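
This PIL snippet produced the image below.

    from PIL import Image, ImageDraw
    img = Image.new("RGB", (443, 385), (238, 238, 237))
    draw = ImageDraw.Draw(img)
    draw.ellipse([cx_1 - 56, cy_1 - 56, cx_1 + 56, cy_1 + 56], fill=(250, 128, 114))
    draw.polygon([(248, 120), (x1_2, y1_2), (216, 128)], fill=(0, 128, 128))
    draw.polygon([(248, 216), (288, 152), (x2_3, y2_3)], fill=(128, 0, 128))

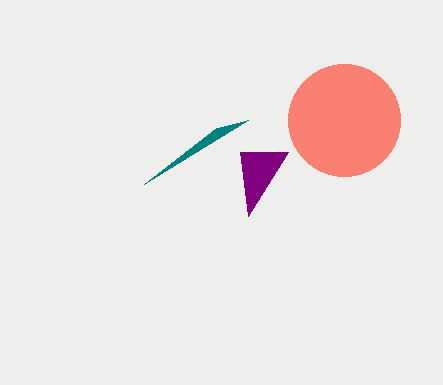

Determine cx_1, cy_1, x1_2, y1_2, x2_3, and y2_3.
cx_1 = 344, cy_1 = 120, x1_2 = 144, y1_2 = 184, x2_3 = 240, y2_3 = 152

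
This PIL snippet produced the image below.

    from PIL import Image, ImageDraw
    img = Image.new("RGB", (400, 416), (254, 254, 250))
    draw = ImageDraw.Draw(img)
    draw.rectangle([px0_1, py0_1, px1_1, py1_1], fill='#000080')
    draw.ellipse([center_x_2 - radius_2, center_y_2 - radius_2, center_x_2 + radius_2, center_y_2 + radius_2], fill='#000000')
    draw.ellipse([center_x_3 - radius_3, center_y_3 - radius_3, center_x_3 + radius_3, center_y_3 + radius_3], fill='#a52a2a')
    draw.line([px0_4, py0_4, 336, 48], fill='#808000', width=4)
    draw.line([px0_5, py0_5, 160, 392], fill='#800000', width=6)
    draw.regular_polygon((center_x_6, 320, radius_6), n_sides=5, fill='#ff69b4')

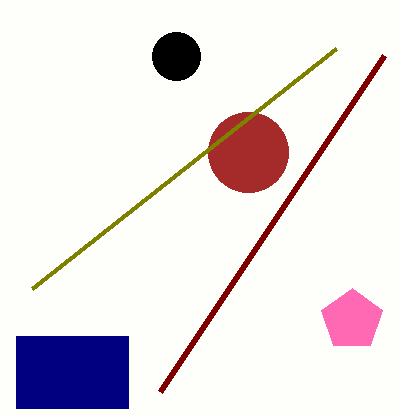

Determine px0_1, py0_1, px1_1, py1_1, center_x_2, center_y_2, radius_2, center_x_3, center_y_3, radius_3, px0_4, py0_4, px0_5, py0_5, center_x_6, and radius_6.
px0_1 = 16
py0_1 = 336
px1_1 = 128
py1_1 = 408
center_x_2 = 176
center_y_2 = 56
radius_2 = 24
center_x_3 = 248
center_y_3 = 152
radius_3 = 40
px0_4 = 32
py0_4 = 288
px0_5 = 384
py0_5 = 56
center_x_6 = 352
radius_6 = 32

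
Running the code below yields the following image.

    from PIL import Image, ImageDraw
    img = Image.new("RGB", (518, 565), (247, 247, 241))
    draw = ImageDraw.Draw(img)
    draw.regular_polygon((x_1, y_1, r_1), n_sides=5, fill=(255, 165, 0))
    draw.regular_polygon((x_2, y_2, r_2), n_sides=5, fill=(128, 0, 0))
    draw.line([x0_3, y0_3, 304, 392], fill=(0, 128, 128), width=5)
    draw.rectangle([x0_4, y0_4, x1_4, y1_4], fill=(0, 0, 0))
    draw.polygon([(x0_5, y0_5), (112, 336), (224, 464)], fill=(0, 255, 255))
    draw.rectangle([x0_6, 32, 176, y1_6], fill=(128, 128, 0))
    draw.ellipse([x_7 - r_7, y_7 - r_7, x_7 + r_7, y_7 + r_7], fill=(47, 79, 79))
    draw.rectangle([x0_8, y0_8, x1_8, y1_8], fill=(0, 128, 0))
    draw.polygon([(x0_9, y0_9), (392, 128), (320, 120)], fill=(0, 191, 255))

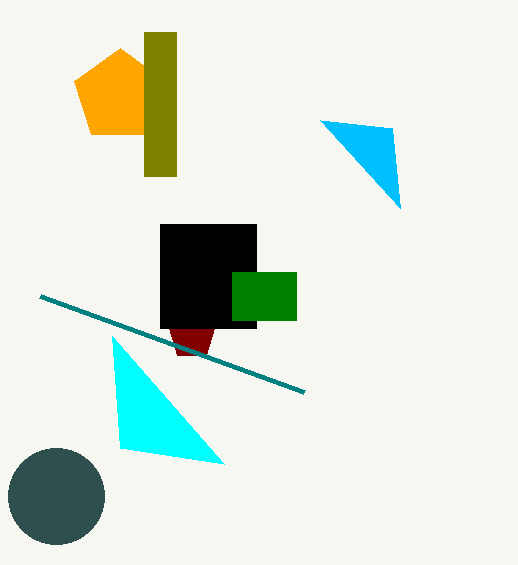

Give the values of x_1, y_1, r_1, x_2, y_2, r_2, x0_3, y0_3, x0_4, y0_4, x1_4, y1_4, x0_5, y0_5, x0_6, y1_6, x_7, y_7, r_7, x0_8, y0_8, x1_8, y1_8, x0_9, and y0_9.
x_1 = 120
y_1 = 96
r_1 = 48
x_2 = 192
y_2 = 336
r_2 = 24
x0_3 = 40
y0_3 = 296
x0_4 = 160
y0_4 = 224
x1_4 = 256
y1_4 = 328
x0_5 = 120
y0_5 = 448
x0_6 = 144
y1_6 = 176
x_7 = 56
y_7 = 496
r_7 = 48
x0_8 = 232
y0_8 = 272
x1_8 = 296
y1_8 = 320
x0_9 = 400
y0_9 = 208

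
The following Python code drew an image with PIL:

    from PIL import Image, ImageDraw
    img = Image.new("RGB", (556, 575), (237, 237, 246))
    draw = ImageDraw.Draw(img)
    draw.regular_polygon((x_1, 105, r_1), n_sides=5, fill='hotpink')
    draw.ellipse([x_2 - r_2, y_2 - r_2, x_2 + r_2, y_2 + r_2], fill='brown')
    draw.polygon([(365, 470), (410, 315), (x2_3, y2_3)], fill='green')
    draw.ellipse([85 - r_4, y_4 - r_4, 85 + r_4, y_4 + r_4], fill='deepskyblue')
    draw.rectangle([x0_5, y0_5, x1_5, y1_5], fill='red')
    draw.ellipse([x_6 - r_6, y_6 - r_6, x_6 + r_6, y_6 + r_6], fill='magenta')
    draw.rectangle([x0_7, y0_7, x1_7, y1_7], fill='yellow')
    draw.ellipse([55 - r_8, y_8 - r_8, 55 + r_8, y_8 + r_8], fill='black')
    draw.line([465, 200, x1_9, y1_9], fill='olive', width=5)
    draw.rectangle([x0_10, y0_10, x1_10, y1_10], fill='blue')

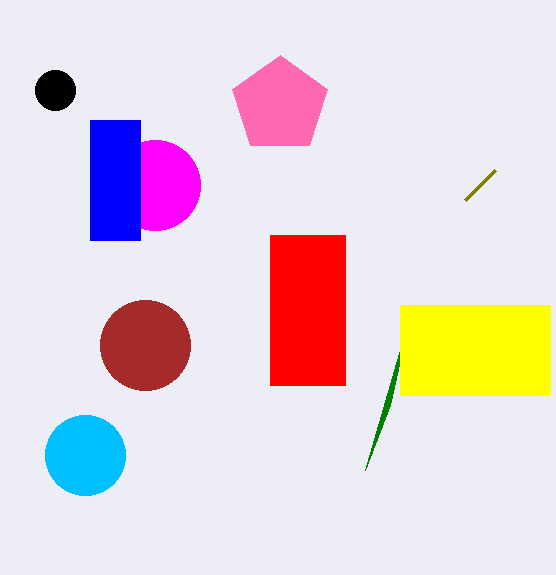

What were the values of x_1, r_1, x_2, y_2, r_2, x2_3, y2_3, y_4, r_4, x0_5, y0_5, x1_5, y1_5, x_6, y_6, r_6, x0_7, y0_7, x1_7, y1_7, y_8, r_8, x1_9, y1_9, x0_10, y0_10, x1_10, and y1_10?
x_1 = 280, r_1 = 50, x_2 = 145, y_2 = 345, r_2 = 45, x2_3 = 390, y2_3 = 405, y_4 = 455, r_4 = 40, x0_5 = 270, y0_5 = 235, x1_5 = 345, y1_5 = 385, x_6 = 155, y_6 = 185, r_6 = 45, x0_7 = 400, y0_7 = 305, x1_7 = 550, y1_7 = 395, y_8 = 90, r_8 = 20, x1_9 = 495, y1_9 = 170, x0_10 = 90, y0_10 = 120, x1_10 = 140, y1_10 = 240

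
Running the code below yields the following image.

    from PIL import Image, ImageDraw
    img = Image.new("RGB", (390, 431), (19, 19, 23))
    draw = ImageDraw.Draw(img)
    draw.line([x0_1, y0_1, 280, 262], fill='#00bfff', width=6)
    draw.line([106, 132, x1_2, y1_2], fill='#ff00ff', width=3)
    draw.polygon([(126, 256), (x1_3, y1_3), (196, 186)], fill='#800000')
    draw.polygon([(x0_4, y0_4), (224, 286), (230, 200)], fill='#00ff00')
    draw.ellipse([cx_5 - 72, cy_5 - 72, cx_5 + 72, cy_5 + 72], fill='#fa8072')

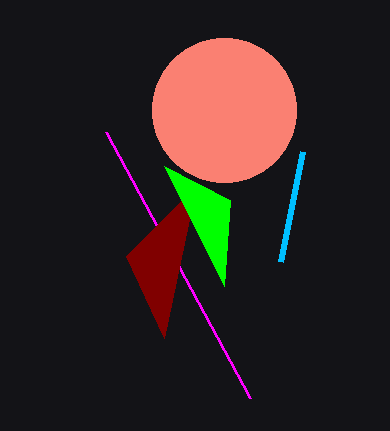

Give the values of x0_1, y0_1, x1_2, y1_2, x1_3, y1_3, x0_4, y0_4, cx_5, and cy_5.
x0_1 = 302, y0_1 = 152, x1_2 = 250, y1_2 = 398, x1_3 = 164, y1_3 = 338, x0_4 = 164, y0_4 = 166, cx_5 = 224, cy_5 = 110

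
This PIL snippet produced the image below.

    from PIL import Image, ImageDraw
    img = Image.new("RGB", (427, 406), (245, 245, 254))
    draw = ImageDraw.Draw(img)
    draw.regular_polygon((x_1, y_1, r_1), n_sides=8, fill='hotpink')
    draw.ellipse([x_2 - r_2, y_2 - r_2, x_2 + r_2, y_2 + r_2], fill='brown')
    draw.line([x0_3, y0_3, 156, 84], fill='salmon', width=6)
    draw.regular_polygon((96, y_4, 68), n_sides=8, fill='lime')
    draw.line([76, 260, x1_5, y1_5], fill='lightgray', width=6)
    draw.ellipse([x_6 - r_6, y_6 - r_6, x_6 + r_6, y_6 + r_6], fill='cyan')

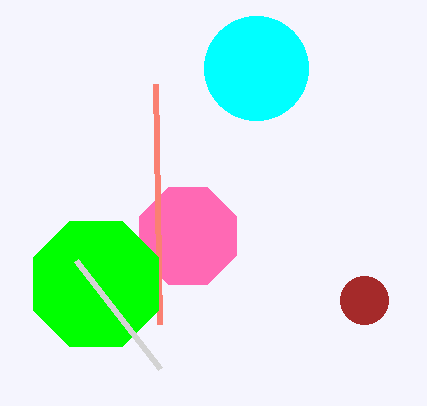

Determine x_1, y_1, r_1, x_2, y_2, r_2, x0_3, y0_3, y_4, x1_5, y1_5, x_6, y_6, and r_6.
x_1 = 188; y_1 = 236; r_1 = 52; x_2 = 364; y_2 = 300; r_2 = 24; x0_3 = 160; y0_3 = 324; y_4 = 284; x1_5 = 160; y1_5 = 368; x_6 = 256; y_6 = 68; r_6 = 52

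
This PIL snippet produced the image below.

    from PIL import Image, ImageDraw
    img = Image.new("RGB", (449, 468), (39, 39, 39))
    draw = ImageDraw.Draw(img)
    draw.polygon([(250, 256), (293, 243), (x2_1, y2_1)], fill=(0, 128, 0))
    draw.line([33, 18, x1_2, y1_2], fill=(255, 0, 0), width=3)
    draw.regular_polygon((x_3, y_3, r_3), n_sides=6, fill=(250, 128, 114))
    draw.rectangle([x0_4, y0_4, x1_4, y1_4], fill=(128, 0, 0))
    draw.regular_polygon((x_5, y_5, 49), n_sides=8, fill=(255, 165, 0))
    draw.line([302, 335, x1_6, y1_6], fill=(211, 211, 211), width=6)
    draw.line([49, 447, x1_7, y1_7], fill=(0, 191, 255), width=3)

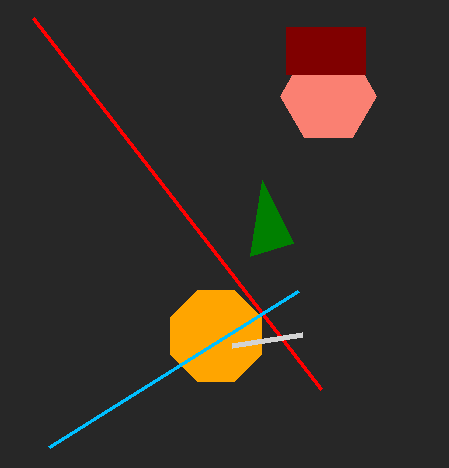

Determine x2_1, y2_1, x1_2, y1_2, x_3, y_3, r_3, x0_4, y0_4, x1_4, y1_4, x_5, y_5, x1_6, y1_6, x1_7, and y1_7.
x2_1 = 262
y2_1 = 180
x1_2 = 321
y1_2 = 389
x_3 = 328
y_3 = 96
r_3 = 48
x0_4 = 286
y0_4 = 27
x1_4 = 365
y1_4 = 74
x_5 = 216
y_5 = 336
x1_6 = 232
y1_6 = 346
x1_7 = 298
y1_7 = 291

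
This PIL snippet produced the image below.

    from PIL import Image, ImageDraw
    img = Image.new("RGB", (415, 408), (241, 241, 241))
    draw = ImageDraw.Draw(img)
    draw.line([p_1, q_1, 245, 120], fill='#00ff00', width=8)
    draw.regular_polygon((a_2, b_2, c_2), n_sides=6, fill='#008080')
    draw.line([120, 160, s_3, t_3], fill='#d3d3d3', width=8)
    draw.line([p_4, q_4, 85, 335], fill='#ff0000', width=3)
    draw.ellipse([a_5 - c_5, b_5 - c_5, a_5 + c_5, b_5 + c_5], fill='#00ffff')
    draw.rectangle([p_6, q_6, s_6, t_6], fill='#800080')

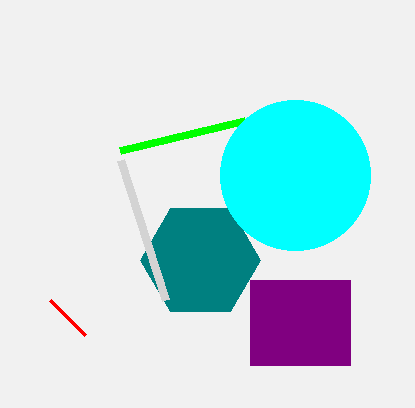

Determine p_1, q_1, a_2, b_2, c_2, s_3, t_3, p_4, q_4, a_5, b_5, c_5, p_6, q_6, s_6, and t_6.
p_1 = 120
q_1 = 150
a_2 = 200
b_2 = 260
c_2 = 60
s_3 = 165
t_3 = 300
p_4 = 50
q_4 = 300
a_5 = 295
b_5 = 175
c_5 = 75
p_6 = 250
q_6 = 280
s_6 = 350
t_6 = 365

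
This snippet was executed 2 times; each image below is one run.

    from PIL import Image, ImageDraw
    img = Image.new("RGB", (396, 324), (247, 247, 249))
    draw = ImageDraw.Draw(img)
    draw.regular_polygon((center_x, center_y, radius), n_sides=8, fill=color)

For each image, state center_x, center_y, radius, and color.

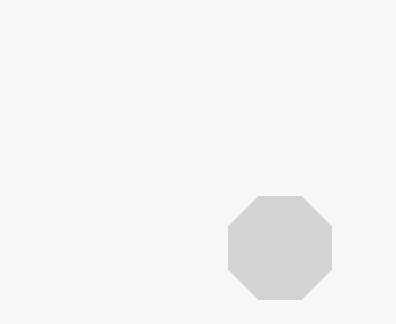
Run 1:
center_x = 280; center_y = 248; radius = 56; color = 'lightgray'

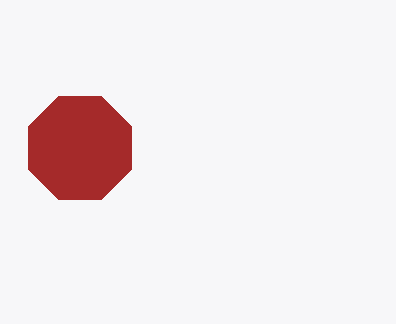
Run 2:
center_x = 80, center_y = 148, radius = 56, color = 'brown'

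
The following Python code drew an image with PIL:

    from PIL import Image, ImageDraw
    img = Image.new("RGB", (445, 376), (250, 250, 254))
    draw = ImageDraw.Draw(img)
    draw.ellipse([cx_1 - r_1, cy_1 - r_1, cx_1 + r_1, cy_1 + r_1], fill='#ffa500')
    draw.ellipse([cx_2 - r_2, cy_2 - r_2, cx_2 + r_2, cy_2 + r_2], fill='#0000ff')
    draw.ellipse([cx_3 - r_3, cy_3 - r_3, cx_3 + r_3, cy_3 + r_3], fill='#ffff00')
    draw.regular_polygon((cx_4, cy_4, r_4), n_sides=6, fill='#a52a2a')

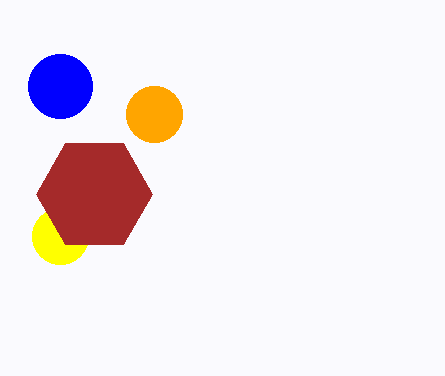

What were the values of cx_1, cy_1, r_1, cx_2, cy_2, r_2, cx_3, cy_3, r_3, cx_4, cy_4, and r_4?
cx_1 = 154, cy_1 = 114, r_1 = 28, cx_2 = 60, cy_2 = 86, r_2 = 32, cx_3 = 60, cy_3 = 236, r_3 = 28, cx_4 = 94, cy_4 = 194, r_4 = 58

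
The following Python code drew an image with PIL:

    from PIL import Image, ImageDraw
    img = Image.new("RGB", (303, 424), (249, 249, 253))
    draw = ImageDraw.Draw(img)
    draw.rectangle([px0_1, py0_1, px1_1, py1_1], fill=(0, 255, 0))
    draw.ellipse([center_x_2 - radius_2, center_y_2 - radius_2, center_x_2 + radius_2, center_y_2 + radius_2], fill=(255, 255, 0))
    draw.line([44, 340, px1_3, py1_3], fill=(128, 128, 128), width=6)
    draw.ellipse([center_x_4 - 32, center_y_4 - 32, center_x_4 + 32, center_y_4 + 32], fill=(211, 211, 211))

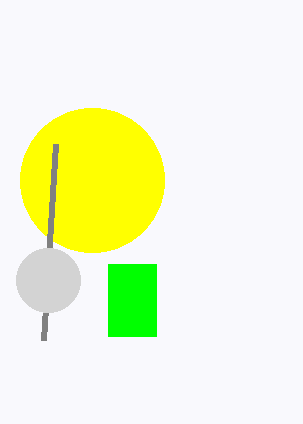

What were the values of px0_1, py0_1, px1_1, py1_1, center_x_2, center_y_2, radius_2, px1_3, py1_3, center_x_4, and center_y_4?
px0_1 = 108
py0_1 = 264
px1_1 = 156
py1_1 = 336
center_x_2 = 92
center_y_2 = 180
radius_2 = 72
px1_3 = 56
py1_3 = 144
center_x_4 = 48
center_y_4 = 280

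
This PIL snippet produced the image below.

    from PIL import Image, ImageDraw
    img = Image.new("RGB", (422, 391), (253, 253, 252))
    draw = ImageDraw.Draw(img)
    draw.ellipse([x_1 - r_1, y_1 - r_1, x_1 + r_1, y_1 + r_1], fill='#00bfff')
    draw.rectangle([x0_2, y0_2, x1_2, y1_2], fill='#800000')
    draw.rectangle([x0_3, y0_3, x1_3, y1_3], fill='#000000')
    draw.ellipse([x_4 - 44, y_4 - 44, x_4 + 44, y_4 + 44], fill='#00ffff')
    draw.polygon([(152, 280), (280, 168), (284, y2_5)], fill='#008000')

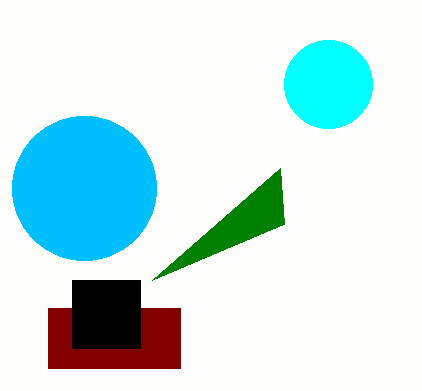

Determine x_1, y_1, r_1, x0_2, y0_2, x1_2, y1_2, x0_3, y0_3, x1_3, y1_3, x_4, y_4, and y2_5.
x_1 = 84; y_1 = 188; r_1 = 72; x0_2 = 48; y0_2 = 308; x1_2 = 180; y1_2 = 368; x0_3 = 72; y0_3 = 280; x1_3 = 140; y1_3 = 348; x_4 = 328; y_4 = 84; y2_5 = 224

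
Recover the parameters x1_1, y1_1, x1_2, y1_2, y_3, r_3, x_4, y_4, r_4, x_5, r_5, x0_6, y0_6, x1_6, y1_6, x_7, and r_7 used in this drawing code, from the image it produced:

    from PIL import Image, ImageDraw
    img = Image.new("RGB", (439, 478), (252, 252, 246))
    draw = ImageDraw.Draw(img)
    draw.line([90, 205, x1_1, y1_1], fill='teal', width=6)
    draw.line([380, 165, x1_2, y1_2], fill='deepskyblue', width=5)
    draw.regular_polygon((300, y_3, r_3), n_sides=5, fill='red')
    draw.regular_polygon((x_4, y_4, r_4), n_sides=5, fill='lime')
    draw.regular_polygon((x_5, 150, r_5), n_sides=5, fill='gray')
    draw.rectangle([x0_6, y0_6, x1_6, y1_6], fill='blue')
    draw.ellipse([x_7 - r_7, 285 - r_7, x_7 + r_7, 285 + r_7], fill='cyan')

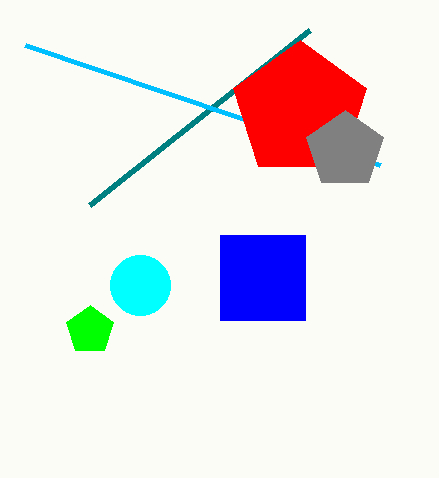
x1_1 = 310, y1_1 = 30, x1_2 = 25, y1_2 = 45, y_3 = 110, r_3 = 70, x_4 = 90, y_4 = 330, r_4 = 25, x_5 = 345, r_5 = 40, x0_6 = 220, y0_6 = 235, x1_6 = 305, y1_6 = 320, x_7 = 140, r_7 = 30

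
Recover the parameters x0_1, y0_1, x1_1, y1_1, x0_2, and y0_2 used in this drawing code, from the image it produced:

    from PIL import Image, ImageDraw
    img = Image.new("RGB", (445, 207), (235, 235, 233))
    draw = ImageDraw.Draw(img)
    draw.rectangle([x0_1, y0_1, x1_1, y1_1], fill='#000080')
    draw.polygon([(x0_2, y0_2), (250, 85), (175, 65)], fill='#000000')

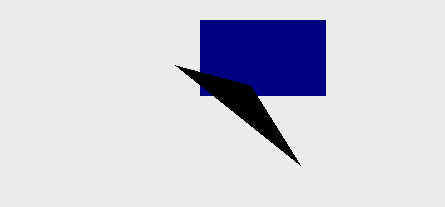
x0_1 = 200
y0_1 = 20
x1_1 = 325
y1_1 = 95
x0_2 = 300
y0_2 = 165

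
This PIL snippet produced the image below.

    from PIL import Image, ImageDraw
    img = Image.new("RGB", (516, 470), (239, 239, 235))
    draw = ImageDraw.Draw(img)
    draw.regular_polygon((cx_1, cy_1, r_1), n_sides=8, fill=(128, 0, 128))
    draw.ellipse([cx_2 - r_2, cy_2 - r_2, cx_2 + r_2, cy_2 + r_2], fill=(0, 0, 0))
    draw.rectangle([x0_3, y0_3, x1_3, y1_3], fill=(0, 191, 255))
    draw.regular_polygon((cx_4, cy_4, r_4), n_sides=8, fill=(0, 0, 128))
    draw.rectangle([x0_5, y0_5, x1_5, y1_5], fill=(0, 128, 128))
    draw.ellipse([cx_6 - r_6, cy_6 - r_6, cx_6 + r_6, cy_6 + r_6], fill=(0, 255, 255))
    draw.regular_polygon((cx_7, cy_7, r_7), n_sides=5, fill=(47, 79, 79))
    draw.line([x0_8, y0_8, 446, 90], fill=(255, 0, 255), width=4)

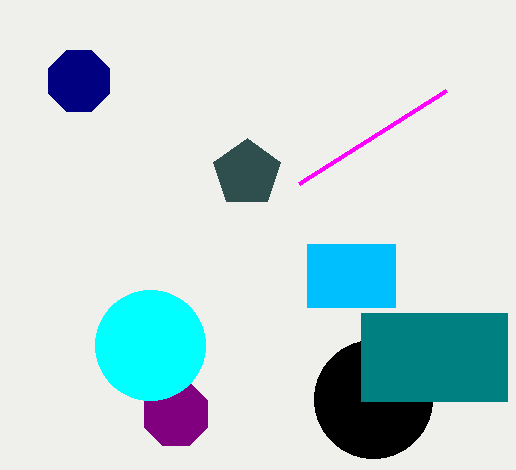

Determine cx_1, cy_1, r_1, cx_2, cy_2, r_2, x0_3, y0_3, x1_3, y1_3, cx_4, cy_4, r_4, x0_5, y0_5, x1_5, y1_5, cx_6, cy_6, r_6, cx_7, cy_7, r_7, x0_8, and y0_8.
cx_1 = 176
cy_1 = 414
r_1 = 34
cx_2 = 373
cy_2 = 399
r_2 = 59
x0_3 = 307
y0_3 = 244
x1_3 = 395
y1_3 = 307
cx_4 = 79
cy_4 = 81
r_4 = 33
x0_5 = 361
y0_5 = 313
x1_5 = 507
y1_5 = 401
cx_6 = 150
cy_6 = 345
r_6 = 55
cx_7 = 247
cy_7 = 173
r_7 = 35
x0_8 = 299
y0_8 = 183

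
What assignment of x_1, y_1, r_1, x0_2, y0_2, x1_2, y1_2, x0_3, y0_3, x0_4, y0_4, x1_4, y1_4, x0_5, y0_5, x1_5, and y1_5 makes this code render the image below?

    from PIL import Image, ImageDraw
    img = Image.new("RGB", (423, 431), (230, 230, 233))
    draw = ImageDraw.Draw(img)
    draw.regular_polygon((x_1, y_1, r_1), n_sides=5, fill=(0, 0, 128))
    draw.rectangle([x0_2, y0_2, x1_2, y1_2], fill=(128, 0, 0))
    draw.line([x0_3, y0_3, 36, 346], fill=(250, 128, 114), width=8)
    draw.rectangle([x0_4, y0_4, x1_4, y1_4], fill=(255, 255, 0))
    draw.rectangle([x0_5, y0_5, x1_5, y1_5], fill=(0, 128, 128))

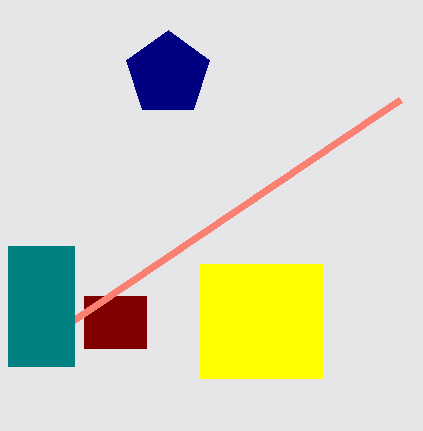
x_1 = 168
y_1 = 74
r_1 = 44
x0_2 = 84
y0_2 = 296
x1_2 = 146
y1_2 = 348
x0_3 = 400
y0_3 = 100
x0_4 = 200
y0_4 = 264
x1_4 = 322
y1_4 = 378
x0_5 = 8
y0_5 = 246
x1_5 = 74
y1_5 = 366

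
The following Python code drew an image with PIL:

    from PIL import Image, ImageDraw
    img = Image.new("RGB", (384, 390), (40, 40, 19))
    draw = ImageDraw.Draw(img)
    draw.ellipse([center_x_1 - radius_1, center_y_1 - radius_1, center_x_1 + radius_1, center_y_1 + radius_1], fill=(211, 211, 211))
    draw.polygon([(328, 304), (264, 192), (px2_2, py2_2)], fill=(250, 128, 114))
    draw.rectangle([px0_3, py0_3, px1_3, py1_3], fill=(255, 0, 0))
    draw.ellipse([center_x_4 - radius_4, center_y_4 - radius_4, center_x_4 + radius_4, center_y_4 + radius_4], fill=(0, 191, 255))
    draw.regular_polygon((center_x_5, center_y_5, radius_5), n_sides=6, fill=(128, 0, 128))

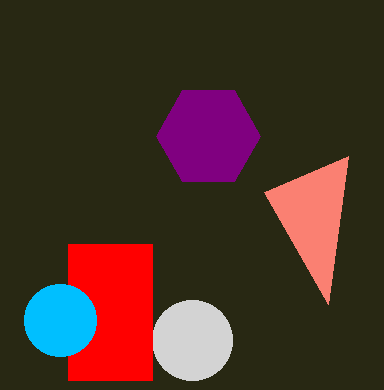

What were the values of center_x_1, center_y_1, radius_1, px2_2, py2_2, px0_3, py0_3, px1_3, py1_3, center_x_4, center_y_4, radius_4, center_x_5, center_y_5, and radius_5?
center_x_1 = 192, center_y_1 = 340, radius_1 = 40, px2_2 = 348, py2_2 = 156, px0_3 = 68, py0_3 = 244, px1_3 = 152, py1_3 = 380, center_x_4 = 60, center_y_4 = 320, radius_4 = 36, center_x_5 = 208, center_y_5 = 136, radius_5 = 52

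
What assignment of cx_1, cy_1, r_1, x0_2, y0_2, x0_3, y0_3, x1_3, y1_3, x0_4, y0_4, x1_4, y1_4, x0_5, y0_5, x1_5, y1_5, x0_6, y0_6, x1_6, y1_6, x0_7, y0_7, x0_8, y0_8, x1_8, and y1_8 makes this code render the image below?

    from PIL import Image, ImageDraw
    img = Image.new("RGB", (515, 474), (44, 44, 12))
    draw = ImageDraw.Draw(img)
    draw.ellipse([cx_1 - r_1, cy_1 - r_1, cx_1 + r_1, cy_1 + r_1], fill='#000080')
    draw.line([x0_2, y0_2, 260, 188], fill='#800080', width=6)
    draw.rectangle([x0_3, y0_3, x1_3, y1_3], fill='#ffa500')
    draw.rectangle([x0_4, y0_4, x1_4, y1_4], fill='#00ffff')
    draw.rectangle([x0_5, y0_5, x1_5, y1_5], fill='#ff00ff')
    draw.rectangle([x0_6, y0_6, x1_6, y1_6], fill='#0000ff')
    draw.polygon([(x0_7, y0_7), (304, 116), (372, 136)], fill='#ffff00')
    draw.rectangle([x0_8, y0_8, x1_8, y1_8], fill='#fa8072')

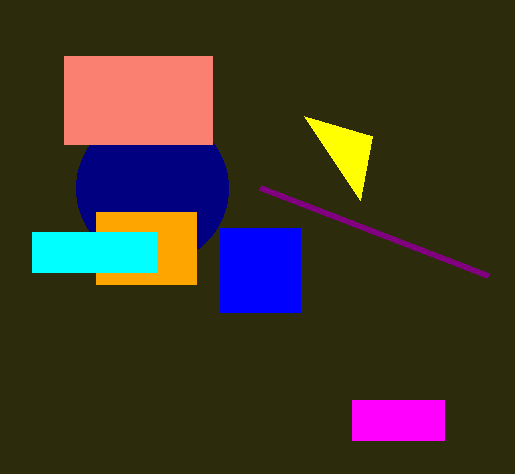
cx_1 = 152, cy_1 = 188, r_1 = 76, x0_2 = 488, y0_2 = 276, x0_3 = 96, y0_3 = 212, x1_3 = 196, y1_3 = 284, x0_4 = 32, y0_4 = 232, x1_4 = 156, y1_4 = 272, x0_5 = 352, y0_5 = 400, x1_5 = 444, y1_5 = 440, x0_6 = 220, y0_6 = 228, x1_6 = 300, y1_6 = 312, x0_7 = 360, y0_7 = 200, x0_8 = 64, y0_8 = 56, x1_8 = 212, y1_8 = 144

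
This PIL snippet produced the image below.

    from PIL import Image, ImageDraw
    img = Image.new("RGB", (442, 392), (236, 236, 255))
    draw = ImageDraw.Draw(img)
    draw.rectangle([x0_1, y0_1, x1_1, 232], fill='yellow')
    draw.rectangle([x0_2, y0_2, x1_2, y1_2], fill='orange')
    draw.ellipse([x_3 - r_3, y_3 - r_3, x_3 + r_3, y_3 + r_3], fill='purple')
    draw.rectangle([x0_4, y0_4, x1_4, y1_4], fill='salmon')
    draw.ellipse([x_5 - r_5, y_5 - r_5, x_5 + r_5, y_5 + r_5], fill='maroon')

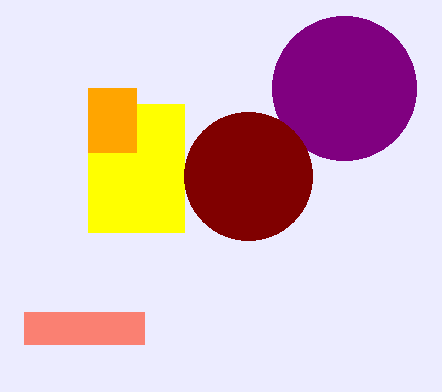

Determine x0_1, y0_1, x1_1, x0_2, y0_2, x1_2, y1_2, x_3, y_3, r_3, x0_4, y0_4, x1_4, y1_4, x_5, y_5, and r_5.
x0_1 = 88
y0_1 = 104
x1_1 = 184
x0_2 = 88
y0_2 = 88
x1_2 = 136
y1_2 = 152
x_3 = 344
y_3 = 88
r_3 = 72
x0_4 = 24
y0_4 = 312
x1_4 = 144
y1_4 = 344
x_5 = 248
y_5 = 176
r_5 = 64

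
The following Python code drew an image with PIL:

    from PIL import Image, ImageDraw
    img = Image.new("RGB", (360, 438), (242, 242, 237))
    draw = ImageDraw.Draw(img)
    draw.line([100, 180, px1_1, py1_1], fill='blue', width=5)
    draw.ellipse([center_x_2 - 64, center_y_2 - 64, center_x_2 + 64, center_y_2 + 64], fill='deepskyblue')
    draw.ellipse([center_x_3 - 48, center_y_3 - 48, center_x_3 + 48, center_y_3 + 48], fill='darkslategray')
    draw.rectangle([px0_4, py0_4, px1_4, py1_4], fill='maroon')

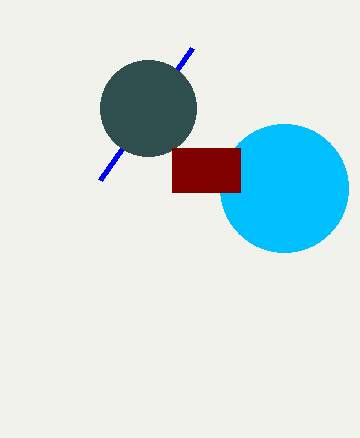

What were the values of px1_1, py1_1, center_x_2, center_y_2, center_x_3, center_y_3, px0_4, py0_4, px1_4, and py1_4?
px1_1 = 192, py1_1 = 48, center_x_2 = 284, center_y_2 = 188, center_x_3 = 148, center_y_3 = 108, px0_4 = 172, py0_4 = 148, px1_4 = 240, py1_4 = 192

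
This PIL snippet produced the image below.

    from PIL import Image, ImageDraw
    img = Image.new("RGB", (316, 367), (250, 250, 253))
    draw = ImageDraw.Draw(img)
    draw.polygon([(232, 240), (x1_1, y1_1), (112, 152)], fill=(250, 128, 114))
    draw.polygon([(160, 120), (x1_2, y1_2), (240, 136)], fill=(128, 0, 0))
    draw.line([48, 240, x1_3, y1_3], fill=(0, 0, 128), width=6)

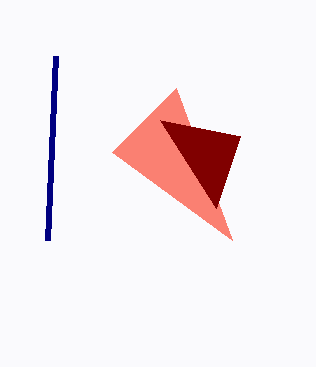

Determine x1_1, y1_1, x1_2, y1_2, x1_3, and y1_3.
x1_1 = 176
y1_1 = 88
x1_2 = 216
y1_2 = 208
x1_3 = 56
y1_3 = 56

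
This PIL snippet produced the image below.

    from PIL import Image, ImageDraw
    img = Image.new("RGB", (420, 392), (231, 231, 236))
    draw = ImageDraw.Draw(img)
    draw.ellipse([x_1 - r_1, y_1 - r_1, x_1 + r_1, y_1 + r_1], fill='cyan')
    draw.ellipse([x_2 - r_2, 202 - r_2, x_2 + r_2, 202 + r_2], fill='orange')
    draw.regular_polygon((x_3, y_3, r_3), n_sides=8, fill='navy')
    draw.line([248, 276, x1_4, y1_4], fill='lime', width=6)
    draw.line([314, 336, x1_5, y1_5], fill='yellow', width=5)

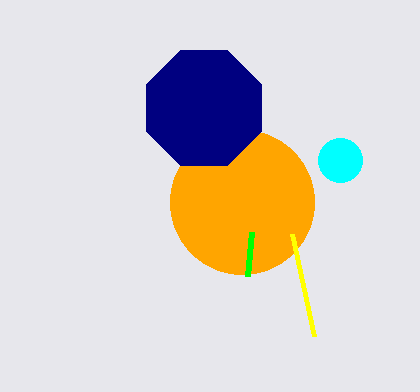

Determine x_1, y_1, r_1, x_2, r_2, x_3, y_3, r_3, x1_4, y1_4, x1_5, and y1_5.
x_1 = 340; y_1 = 160; r_1 = 22; x_2 = 242; r_2 = 72; x_3 = 204; y_3 = 108; r_3 = 62; x1_4 = 252; y1_4 = 232; x1_5 = 292; y1_5 = 234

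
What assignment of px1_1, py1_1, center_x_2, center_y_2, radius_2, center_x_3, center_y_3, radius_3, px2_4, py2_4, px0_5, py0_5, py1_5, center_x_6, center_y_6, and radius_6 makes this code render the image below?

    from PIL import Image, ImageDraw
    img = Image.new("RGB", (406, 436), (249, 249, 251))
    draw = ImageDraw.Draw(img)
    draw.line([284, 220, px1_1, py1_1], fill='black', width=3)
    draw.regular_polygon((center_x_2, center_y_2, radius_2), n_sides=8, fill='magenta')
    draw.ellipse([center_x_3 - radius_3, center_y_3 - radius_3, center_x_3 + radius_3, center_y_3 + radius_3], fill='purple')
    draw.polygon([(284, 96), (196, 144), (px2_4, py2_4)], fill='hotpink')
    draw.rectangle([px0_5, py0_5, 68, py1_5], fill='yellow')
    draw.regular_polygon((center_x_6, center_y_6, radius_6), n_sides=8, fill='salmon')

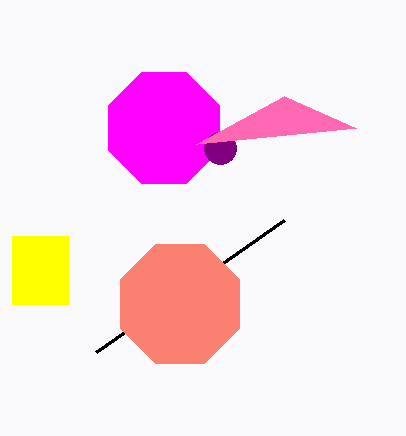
px1_1 = 96
py1_1 = 352
center_x_2 = 164
center_y_2 = 128
radius_2 = 60
center_x_3 = 220
center_y_3 = 148
radius_3 = 16
px2_4 = 356
py2_4 = 128
px0_5 = 12
py0_5 = 236
py1_5 = 304
center_x_6 = 180
center_y_6 = 304
radius_6 = 64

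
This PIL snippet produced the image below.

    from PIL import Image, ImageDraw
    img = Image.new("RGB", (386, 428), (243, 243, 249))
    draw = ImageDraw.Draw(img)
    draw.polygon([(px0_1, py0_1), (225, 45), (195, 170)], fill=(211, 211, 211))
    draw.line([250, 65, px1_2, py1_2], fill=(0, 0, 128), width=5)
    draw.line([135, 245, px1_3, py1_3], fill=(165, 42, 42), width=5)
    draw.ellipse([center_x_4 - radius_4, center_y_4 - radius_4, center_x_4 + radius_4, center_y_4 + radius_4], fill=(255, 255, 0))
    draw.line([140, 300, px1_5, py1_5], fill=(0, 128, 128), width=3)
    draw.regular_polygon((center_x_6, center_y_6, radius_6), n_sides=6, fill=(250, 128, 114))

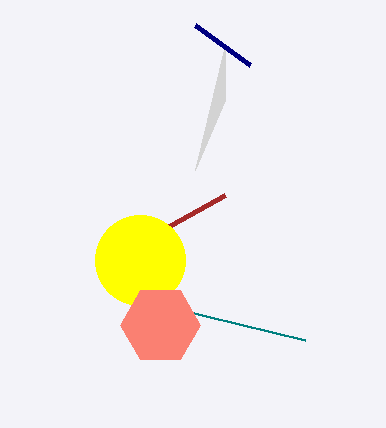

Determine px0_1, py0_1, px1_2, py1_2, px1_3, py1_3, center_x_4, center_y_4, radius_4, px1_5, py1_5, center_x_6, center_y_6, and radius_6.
px0_1 = 225; py0_1 = 100; px1_2 = 195; py1_2 = 25; px1_3 = 225; py1_3 = 195; center_x_4 = 140; center_y_4 = 260; radius_4 = 45; px1_5 = 305; py1_5 = 340; center_x_6 = 160; center_y_6 = 325; radius_6 = 40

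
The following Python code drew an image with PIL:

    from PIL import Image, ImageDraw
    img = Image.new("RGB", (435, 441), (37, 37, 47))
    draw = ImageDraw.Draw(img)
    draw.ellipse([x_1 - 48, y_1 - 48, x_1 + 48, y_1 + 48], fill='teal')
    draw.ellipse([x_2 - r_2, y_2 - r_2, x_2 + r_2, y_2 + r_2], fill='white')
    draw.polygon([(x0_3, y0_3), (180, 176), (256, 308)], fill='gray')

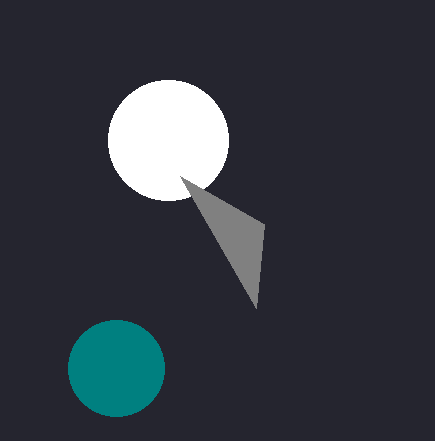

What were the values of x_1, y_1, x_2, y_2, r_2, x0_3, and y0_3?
x_1 = 116, y_1 = 368, x_2 = 168, y_2 = 140, r_2 = 60, x0_3 = 264, y0_3 = 224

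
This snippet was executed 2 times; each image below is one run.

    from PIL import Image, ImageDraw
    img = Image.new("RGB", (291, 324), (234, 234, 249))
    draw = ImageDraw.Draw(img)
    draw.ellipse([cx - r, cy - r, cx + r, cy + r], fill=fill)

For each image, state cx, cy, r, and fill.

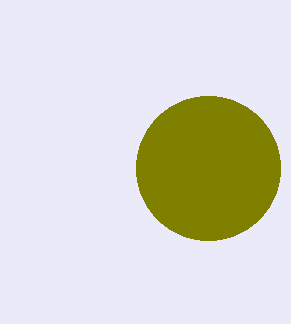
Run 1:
cx = 208; cy = 168; r = 72; fill = 'olive'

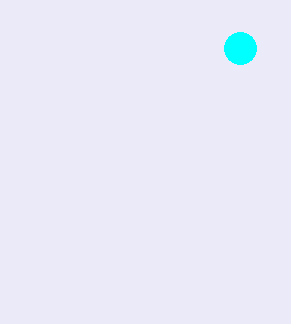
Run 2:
cx = 240; cy = 48; r = 16; fill = 'cyan'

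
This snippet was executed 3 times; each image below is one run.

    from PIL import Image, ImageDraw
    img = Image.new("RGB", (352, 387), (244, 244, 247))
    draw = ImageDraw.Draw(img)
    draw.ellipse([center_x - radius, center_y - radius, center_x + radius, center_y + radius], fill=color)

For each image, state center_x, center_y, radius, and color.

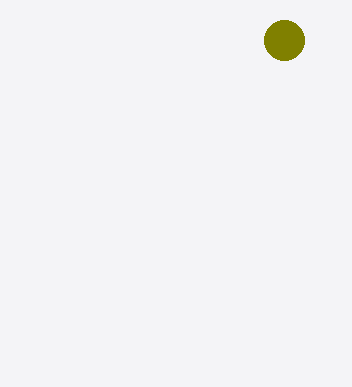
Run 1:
center_x = 284; center_y = 40; radius = 20; color = 'olive'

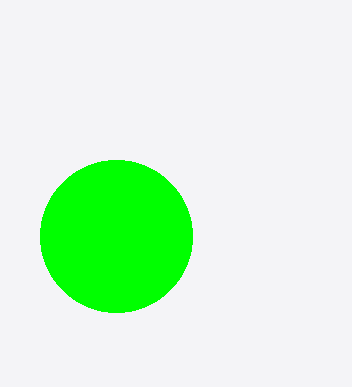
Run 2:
center_x = 116, center_y = 236, radius = 76, color = 'lime'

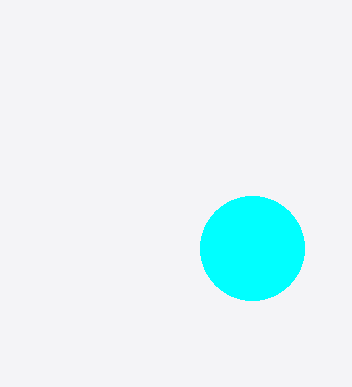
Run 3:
center_x = 252
center_y = 248
radius = 52
color = 'cyan'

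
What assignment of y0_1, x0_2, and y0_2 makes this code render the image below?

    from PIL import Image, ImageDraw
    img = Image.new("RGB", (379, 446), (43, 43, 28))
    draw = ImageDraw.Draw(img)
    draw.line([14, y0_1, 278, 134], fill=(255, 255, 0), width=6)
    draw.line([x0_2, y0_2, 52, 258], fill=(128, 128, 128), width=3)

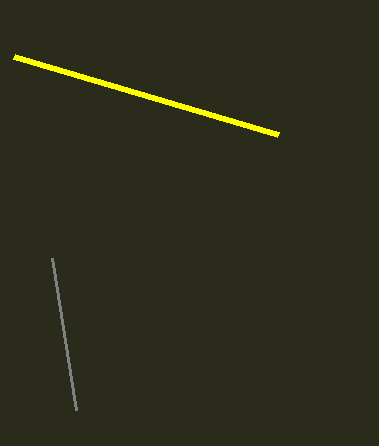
y0_1 = 56, x0_2 = 76, y0_2 = 410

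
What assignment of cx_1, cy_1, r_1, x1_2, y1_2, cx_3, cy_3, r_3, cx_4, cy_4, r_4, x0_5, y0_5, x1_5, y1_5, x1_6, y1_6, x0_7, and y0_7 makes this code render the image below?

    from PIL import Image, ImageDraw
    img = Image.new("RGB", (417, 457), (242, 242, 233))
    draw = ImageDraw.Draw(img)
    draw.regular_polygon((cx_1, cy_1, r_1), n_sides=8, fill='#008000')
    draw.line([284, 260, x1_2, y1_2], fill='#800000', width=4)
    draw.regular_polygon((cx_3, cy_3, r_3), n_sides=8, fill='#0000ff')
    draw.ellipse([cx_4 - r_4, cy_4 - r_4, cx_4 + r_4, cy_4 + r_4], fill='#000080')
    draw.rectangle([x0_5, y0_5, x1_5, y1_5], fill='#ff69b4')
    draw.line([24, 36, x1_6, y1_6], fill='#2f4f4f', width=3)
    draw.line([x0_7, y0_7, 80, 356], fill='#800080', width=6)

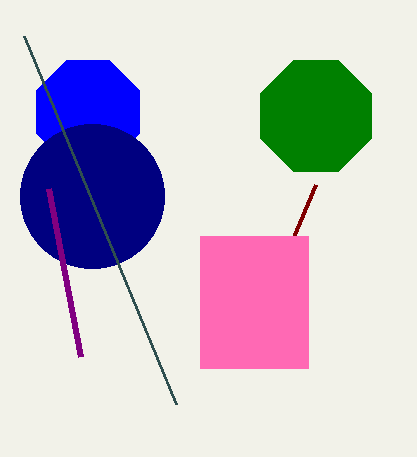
cx_1 = 316; cy_1 = 116; r_1 = 60; x1_2 = 316; y1_2 = 184; cx_3 = 88; cy_3 = 112; r_3 = 56; cx_4 = 92; cy_4 = 196; r_4 = 72; x0_5 = 200; y0_5 = 236; x1_5 = 308; y1_5 = 368; x1_6 = 176; y1_6 = 404; x0_7 = 48; y0_7 = 188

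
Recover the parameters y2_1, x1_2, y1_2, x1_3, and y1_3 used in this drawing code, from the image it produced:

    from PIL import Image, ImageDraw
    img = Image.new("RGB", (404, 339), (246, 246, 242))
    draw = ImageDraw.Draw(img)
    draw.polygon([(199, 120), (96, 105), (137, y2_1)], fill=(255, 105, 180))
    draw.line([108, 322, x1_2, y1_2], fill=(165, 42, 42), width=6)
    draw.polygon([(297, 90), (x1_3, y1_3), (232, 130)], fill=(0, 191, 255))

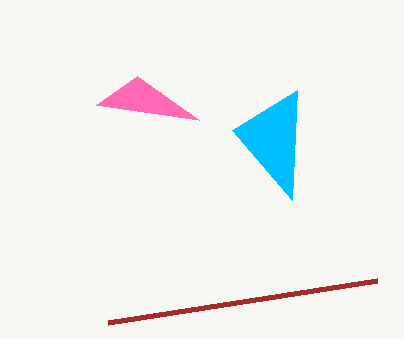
y2_1 = 76; x1_2 = 377; y1_2 = 280; x1_3 = 292; y1_3 = 200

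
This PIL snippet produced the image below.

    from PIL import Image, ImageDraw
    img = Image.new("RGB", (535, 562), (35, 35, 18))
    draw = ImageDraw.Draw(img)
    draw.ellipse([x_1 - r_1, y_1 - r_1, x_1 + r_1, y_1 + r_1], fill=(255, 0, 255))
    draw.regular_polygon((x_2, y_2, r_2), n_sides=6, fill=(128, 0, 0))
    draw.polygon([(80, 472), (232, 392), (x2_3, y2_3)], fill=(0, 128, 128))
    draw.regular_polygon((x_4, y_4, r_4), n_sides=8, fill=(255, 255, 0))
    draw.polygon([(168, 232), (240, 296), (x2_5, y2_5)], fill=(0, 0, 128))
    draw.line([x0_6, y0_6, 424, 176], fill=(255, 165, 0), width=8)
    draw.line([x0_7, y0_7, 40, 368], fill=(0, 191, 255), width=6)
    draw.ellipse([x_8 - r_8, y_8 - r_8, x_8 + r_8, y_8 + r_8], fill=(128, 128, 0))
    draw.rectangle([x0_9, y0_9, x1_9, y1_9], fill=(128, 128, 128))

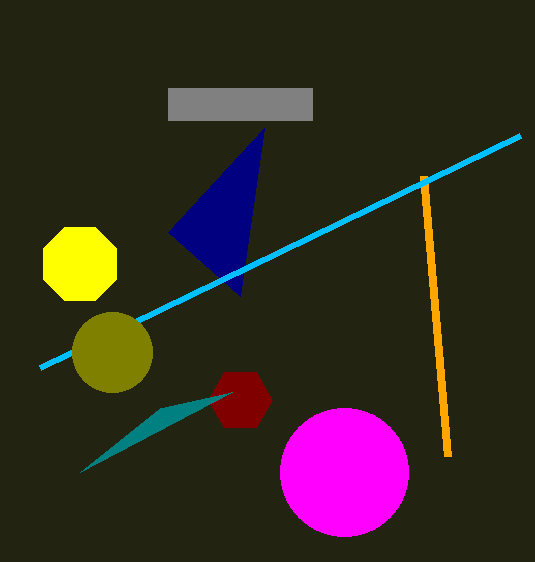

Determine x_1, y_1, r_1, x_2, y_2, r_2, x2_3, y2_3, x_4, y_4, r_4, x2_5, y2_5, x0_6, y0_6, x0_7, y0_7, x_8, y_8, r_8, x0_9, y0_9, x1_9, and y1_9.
x_1 = 344
y_1 = 472
r_1 = 64
x_2 = 240
y_2 = 400
r_2 = 32
x2_3 = 160
y2_3 = 408
x_4 = 80
y_4 = 264
r_4 = 40
x2_5 = 264
y2_5 = 128
x0_6 = 448
y0_6 = 456
x0_7 = 520
y0_7 = 136
x_8 = 112
y_8 = 352
r_8 = 40
x0_9 = 168
y0_9 = 88
x1_9 = 312
y1_9 = 120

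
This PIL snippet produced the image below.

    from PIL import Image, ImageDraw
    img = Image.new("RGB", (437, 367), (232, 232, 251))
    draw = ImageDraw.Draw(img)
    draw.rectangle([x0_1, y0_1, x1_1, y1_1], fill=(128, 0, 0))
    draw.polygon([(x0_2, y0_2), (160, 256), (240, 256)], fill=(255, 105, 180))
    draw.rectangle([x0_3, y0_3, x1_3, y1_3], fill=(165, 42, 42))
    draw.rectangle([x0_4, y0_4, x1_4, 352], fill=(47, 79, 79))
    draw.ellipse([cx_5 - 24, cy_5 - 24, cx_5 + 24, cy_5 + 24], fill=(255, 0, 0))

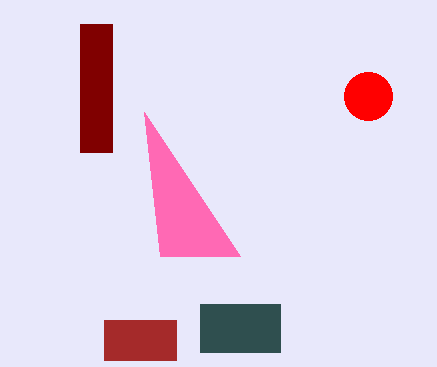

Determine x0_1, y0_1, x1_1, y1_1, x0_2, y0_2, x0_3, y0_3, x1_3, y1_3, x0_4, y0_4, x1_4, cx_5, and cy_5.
x0_1 = 80
y0_1 = 24
x1_1 = 112
y1_1 = 152
x0_2 = 144
y0_2 = 112
x0_3 = 104
y0_3 = 320
x1_3 = 176
y1_3 = 360
x0_4 = 200
y0_4 = 304
x1_4 = 280
cx_5 = 368
cy_5 = 96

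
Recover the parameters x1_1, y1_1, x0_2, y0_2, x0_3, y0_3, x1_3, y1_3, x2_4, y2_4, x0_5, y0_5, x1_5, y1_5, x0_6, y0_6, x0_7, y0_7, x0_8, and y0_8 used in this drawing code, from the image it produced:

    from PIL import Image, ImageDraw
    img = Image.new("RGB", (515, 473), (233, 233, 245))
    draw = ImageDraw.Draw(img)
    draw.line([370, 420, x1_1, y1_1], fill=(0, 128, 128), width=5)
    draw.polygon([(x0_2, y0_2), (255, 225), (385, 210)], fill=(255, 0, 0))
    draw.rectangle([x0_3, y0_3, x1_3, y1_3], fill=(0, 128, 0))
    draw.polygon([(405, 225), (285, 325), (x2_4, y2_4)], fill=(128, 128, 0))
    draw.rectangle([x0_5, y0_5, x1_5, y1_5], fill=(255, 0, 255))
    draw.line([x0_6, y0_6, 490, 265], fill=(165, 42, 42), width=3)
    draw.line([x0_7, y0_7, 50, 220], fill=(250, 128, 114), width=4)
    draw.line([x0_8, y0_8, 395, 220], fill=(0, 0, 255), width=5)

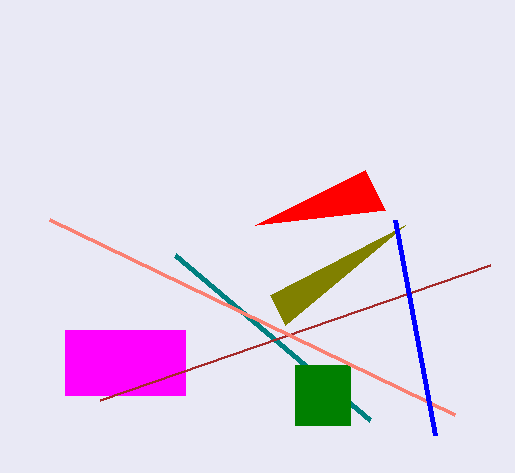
x1_1 = 175; y1_1 = 255; x0_2 = 365; y0_2 = 170; x0_3 = 295; y0_3 = 365; x1_3 = 350; y1_3 = 425; x2_4 = 270; y2_4 = 295; x0_5 = 65; y0_5 = 330; x1_5 = 185; y1_5 = 395; x0_6 = 100; y0_6 = 400; x0_7 = 455; y0_7 = 415; x0_8 = 435; y0_8 = 435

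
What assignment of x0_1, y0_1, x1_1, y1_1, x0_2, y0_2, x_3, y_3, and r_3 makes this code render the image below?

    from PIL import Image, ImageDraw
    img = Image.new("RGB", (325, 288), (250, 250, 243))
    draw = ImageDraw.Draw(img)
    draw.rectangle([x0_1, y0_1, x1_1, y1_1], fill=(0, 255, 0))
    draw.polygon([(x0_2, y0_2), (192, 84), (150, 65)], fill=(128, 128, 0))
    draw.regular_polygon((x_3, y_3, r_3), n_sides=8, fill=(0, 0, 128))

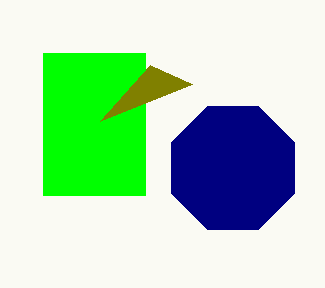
x0_1 = 43
y0_1 = 53
x1_1 = 145
y1_1 = 195
x0_2 = 100
y0_2 = 121
x_3 = 233
y_3 = 168
r_3 = 67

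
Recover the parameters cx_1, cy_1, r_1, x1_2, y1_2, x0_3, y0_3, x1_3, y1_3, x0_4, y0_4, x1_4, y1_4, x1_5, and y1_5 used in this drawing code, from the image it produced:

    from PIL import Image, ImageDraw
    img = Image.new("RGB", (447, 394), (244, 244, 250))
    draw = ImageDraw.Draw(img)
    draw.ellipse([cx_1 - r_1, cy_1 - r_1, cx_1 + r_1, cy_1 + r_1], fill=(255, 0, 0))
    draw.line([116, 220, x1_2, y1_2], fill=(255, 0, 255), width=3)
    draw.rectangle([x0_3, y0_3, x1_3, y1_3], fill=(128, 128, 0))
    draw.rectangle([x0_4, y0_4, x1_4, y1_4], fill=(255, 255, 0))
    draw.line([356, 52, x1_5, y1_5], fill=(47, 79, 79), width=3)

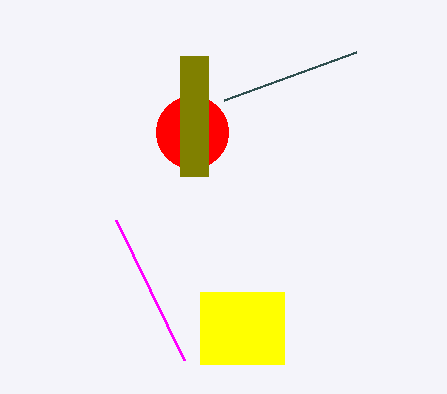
cx_1 = 192, cy_1 = 132, r_1 = 36, x1_2 = 184, y1_2 = 360, x0_3 = 180, y0_3 = 56, x1_3 = 208, y1_3 = 176, x0_4 = 200, y0_4 = 292, x1_4 = 284, y1_4 = 364, x1_5 = 224, y1_5 = 100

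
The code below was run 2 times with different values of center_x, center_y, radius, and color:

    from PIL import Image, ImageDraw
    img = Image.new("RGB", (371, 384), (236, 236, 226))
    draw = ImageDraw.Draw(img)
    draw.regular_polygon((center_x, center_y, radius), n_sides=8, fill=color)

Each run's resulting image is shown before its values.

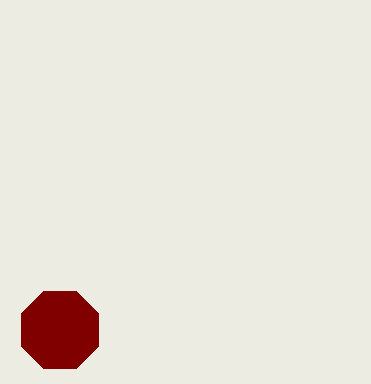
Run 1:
center_x = 60; center_y = 330; radius = 42; color = 'maroon'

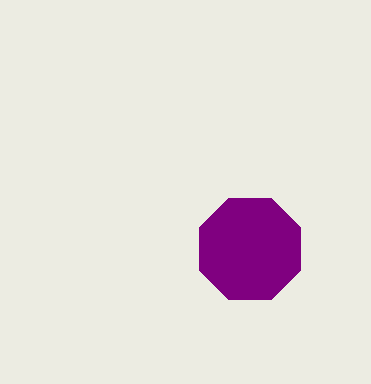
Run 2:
center_x = 250
center_y = 249
radius = 55
color = 'purple'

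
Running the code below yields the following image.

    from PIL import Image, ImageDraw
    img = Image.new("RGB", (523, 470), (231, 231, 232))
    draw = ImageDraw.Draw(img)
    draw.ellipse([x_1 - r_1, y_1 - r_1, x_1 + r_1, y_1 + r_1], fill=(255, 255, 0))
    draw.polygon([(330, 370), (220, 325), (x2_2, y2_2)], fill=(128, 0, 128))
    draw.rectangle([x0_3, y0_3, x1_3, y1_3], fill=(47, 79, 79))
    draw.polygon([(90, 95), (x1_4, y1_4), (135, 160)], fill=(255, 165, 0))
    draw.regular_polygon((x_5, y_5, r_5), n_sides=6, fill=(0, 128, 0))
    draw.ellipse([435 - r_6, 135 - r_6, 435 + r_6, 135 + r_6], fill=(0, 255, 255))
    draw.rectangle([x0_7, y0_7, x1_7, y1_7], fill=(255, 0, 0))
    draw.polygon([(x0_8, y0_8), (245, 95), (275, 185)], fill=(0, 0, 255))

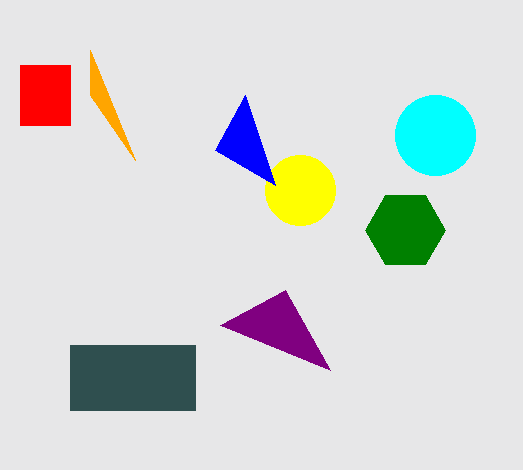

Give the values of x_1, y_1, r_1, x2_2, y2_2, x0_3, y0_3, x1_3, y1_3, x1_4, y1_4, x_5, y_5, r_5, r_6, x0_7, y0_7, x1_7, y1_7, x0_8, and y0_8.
x_1 = 300; y_1 = 190; r_1 = 35; x2_2 = 285; y2_2 = 290; x0_3 = 70; y0_3 = 345; x1_3 = 195; y1_3 = 410; x1_4 = 90; y1_4 = 50; x_5 = 405; y_5 = 230; r_5 = 40; r_6 = 40; x0_7 = 20; y0_7 = 65; x1_7 = 70; y1_7 = 125; x0_8 = 215; y0_8 = 150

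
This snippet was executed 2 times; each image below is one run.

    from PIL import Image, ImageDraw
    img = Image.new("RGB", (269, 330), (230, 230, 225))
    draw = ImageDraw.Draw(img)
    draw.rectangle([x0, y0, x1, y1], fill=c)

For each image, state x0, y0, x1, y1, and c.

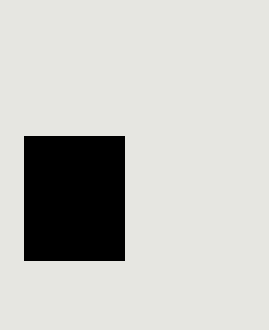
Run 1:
x0 = 24, y0 = 136, x1 = 124, y1 = 260, c = 'black'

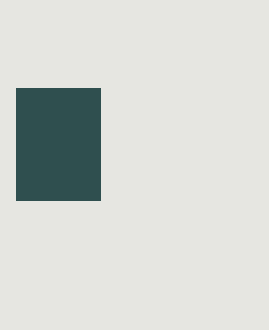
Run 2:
x0 = 16
y0 = 88
x1 = 100
y1 = 200
c = 'darkslategray'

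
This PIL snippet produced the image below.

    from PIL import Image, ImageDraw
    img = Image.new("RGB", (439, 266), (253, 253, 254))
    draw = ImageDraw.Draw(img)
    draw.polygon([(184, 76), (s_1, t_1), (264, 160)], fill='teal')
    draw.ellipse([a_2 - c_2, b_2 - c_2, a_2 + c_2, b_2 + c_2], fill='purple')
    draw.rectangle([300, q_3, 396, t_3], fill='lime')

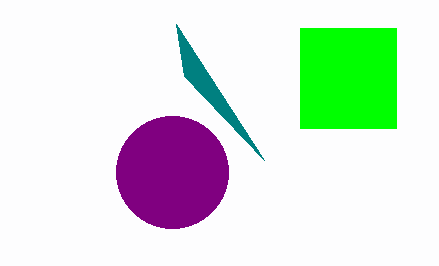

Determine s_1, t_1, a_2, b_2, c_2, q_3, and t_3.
s_1 = 176, t_1 = 24, a_2 = 172, b_2 = 172, c_2 = 56, q_3 = 28, t_3 = 128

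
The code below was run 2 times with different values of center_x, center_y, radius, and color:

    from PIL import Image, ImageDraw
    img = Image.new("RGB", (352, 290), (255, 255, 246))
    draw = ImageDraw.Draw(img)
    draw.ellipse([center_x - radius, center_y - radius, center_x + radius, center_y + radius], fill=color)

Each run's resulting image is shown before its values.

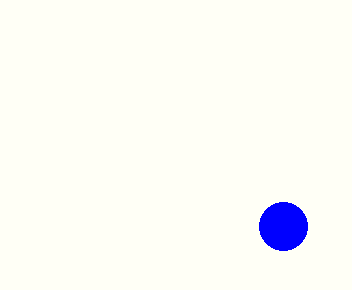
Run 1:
center_x = 283
center_y = 226
radius = 24
color = 'blue'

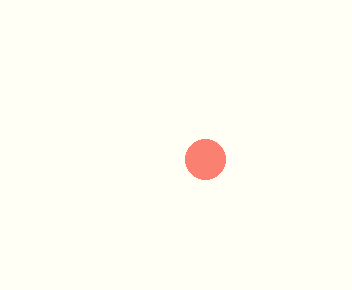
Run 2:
center_x = 205, center_y = 159, radius = 20, color = 'salmon'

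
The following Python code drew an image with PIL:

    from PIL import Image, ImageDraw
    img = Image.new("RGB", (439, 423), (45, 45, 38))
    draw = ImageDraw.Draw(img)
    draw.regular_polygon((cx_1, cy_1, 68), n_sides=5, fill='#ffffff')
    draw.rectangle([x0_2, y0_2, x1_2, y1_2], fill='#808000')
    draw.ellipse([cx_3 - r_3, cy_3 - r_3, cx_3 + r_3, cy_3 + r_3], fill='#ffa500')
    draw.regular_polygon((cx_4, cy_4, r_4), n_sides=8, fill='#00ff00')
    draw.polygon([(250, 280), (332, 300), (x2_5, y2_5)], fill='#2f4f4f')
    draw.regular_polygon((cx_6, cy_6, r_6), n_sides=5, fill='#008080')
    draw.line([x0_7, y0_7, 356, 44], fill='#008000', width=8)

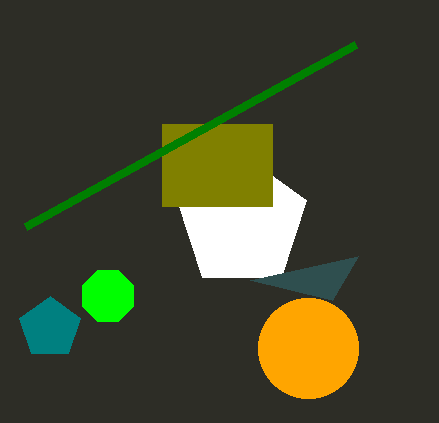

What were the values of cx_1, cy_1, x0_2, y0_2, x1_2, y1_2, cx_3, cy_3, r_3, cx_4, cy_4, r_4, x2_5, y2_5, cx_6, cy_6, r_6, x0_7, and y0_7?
cx_1 = 242; cy_1 = 222; x0_2 = 162; y0_2 = 124; x1_2 = 272; y1_2 = 206; cx_3 = 308; cy_3 = 348; r_3 = 50; cx_4 = 108; cy_4 = 296; r_4 = 28; x2_5 = 358; y2_5 = 256; cx_6 = 50; cy_6 = 328; r_6 = 32; x0_7 = 26; y0_7 = 226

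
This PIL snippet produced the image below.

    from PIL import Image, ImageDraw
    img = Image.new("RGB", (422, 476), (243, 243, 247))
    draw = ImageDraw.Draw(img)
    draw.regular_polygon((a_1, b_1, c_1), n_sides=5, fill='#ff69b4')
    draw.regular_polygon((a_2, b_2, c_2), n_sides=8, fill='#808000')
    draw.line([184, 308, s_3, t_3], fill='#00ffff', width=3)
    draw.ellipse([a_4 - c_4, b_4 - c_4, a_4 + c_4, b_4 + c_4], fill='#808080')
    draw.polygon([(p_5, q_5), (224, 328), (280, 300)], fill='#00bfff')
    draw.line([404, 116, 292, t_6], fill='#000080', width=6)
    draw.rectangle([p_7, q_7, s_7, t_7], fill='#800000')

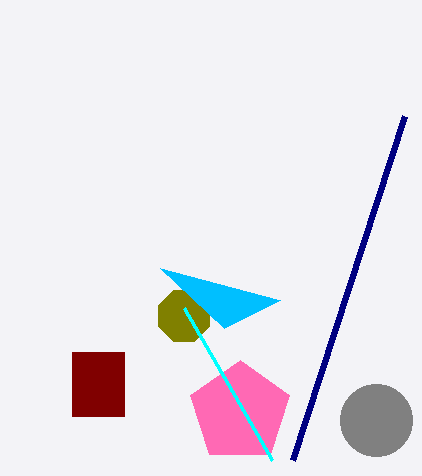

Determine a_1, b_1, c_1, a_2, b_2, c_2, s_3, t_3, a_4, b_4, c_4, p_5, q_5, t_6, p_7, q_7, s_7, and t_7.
a_1 = 240
b_1 = 412
c_1 = 52
a_2 = 184
b_2 = 316
c_2 = 28
s_3 = 272
t_3 = 460
a_4 = 376
b_4 = 420
c_4 = 36
p_5 = 160
q_5 = 268
t_6 = 460
p_7 = 72
q_7 = 352
s_7 = 124
t_7 = 416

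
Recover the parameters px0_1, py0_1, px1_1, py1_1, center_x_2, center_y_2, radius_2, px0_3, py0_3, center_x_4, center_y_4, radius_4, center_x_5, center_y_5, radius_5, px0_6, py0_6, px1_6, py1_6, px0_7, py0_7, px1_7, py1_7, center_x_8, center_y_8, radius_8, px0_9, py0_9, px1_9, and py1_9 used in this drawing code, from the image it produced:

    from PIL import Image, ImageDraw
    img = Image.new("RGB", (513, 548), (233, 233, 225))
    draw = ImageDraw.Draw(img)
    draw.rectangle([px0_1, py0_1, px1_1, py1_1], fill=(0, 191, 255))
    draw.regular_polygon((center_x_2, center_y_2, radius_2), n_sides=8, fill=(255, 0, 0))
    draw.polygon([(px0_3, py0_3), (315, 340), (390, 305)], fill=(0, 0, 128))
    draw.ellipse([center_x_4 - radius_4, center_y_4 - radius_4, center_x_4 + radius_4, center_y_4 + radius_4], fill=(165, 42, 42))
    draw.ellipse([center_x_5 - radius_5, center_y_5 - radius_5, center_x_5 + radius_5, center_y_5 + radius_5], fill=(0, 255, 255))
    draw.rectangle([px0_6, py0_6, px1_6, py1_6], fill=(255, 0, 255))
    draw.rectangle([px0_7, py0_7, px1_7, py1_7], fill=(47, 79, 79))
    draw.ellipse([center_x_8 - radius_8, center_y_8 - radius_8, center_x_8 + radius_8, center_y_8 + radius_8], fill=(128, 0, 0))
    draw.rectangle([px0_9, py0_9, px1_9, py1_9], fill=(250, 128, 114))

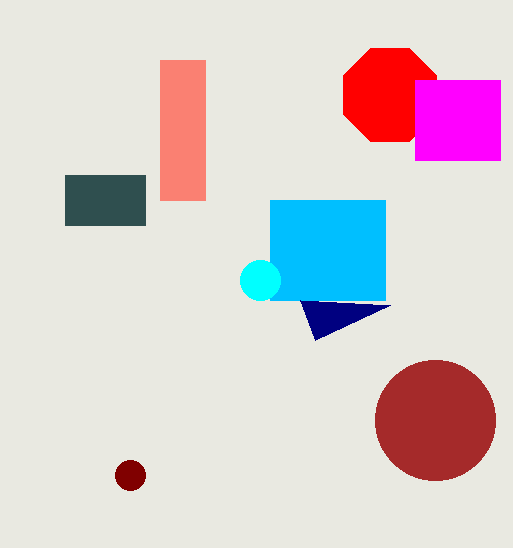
px0_1 = 270; py0_1 = 200; px1_1 = 385; py1_1 = 300; center_x_2 = 390; center_y_2 = 95; radius_2 = 50; px0_3 = 300; py0_3 = 300; center_x_4 = 435; center_y_4 = 420; radius_4 = 60; center_x_5 = 260; center_y_5 = 280; radius_5 = 20; px0_6 = 415; py0_6 = 80; px1_6 = 500; py1_6 = 160; px0_7 = 65; py0_7 = 175; px1_7 = 145; py1_7 = 225; center_x_8 = 130; center_y_8 = 475; radius_8 = 15; px0_9 = 160; py0_9 = 60; px1_9 = 205; py1_9 = 200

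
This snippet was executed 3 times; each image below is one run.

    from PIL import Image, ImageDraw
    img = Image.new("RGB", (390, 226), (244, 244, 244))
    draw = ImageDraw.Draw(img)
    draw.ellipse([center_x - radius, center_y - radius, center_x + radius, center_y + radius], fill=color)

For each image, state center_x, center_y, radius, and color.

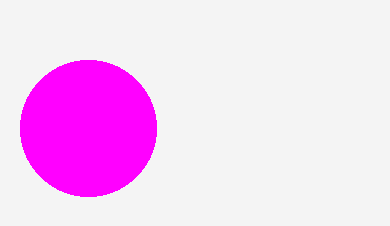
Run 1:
center_x = 88; center_y = 128; radius = 68; color = 'magenta'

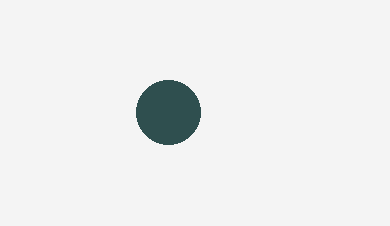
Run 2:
center_x = 168
center_y = 112
radius = 32
color = 'darkslategray'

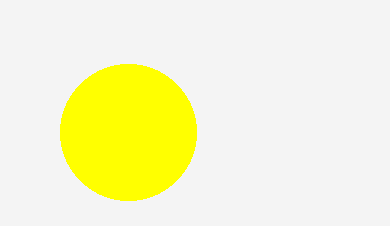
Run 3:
center_x = 128; center_y = 132; radius = 68; color = 'yellow'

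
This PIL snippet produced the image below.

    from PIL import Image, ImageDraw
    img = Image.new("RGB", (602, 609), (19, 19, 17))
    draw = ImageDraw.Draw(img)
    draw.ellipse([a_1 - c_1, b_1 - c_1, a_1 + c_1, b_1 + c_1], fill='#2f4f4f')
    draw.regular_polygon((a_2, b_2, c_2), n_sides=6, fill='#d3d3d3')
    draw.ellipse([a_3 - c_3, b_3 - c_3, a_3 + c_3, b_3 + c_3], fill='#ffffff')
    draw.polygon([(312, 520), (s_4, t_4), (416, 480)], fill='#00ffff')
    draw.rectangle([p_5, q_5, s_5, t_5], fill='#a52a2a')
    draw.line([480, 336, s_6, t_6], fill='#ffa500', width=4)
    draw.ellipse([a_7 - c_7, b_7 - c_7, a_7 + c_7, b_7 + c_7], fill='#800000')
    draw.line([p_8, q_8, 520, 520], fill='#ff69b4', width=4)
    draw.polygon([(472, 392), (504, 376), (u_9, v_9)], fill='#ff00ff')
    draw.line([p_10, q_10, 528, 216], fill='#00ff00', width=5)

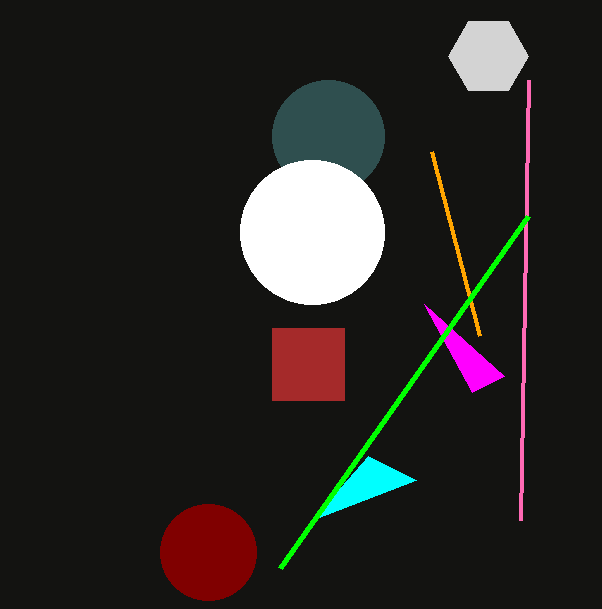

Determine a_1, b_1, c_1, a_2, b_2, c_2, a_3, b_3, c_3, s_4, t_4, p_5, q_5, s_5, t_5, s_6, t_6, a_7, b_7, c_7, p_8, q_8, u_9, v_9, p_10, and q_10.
a_1 = 328
b_1 = 136
c_1 = 56
a_2 = 488
b_2 = 56
c_2 = 40
a_3 = 312
b_3 = 232
c_3 = 72
s_4 = 368
t_4 = 456
p_5 = 272
q_5 = 328
s_5 = 344
t_5 = 400
s_6 = 432
t_6 = 152
a_7 = 208
b_7 = 552
c_7 = 48
p_8 = 528
q_8 = 80
u_9 = 424
v_9 = 304
p_10 = 280
q_10 = 568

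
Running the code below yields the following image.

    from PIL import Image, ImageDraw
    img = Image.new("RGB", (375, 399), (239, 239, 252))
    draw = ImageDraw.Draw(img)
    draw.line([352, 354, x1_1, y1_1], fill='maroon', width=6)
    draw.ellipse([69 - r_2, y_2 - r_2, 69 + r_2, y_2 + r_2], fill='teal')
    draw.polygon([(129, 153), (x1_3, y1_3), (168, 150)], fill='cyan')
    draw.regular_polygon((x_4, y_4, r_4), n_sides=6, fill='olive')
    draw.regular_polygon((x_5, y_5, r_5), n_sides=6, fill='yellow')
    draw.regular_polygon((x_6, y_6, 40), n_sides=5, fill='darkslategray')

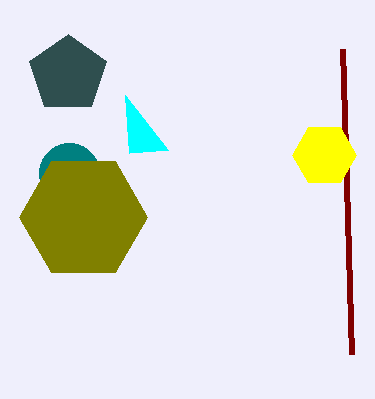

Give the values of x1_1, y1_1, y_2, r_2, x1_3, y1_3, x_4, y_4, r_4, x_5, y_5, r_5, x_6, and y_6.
x1_1 = 343
y1_1 = 49
y_2 = 173
r_2 = 30
x1_3 = 125
y1_3 = 95
x_4 = 83
y_4 = 217
r_4 = 64
x_5 = 324
y_5 = 155
r_5 = 32
x_6 = 68
y_6 = 74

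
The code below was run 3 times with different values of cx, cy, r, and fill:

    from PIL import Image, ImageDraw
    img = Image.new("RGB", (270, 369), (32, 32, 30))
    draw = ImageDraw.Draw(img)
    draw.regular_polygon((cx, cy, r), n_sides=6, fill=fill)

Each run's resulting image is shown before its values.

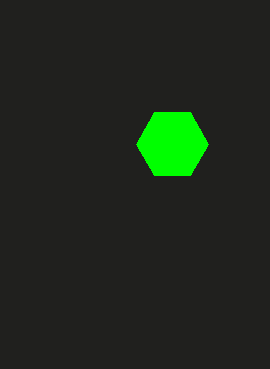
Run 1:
cx = 172, cy = 144, r = 36, fill = 'lime'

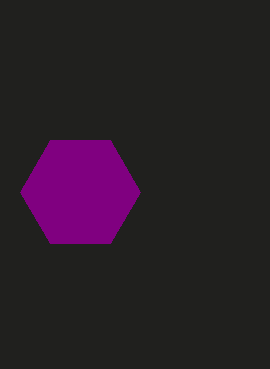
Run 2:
cx = 80; cy = 192; r = 60; fill = 'purple'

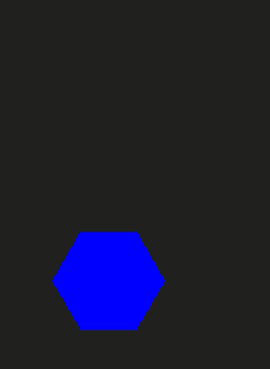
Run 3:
cx = 108; cy = 280; r = 56; fill = 'blue'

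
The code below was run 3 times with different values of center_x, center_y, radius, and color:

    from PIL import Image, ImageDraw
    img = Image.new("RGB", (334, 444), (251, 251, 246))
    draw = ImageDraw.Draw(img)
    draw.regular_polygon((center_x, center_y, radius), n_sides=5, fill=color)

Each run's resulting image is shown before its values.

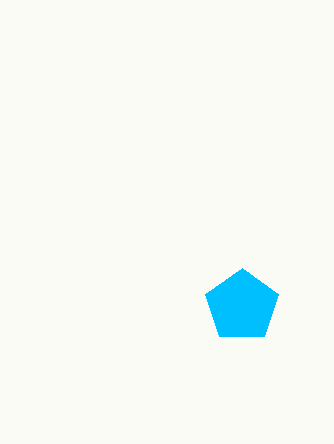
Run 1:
center_x = 242
center_y = 306
radius = 38
color = 'deepskyblue'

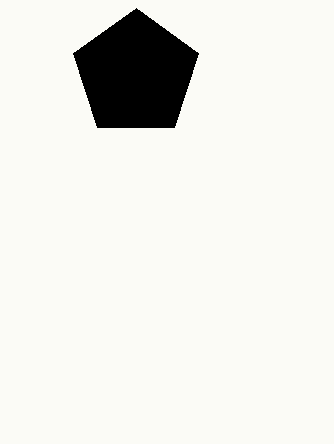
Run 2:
center_x = 136, center_y = 74, radius = 66, color = 'black'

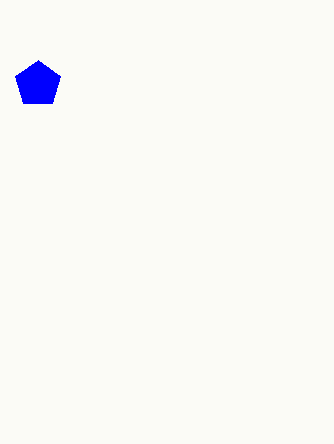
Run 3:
center_x = 38; center_y = 84; radius = 24; color = 'blue'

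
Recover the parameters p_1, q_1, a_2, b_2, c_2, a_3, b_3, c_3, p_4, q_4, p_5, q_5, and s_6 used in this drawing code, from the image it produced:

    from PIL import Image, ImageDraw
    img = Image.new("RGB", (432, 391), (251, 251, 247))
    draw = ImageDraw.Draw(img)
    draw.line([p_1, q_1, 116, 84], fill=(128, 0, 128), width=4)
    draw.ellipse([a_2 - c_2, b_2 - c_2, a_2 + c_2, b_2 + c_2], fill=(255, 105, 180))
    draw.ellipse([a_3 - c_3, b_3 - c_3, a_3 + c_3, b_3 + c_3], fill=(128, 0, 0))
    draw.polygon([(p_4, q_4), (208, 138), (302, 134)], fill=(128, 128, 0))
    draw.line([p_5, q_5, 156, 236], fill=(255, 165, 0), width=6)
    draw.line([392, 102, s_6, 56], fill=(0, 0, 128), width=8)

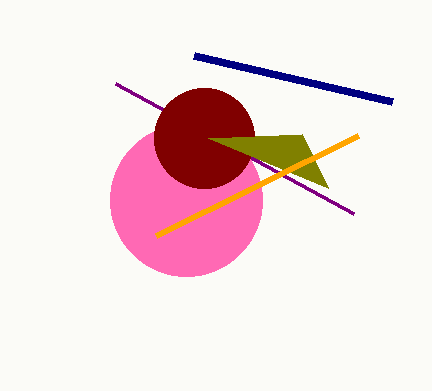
p_1 = 354; q_1 = 214; a_2 = 186; b_2 = 200; c_2 = 76; a_3 = 204; b_3 = 138; c_3 = 50; p_4 = 328; q_4 = 188; p_5 = 358; q_5 = 136; s_6 = 194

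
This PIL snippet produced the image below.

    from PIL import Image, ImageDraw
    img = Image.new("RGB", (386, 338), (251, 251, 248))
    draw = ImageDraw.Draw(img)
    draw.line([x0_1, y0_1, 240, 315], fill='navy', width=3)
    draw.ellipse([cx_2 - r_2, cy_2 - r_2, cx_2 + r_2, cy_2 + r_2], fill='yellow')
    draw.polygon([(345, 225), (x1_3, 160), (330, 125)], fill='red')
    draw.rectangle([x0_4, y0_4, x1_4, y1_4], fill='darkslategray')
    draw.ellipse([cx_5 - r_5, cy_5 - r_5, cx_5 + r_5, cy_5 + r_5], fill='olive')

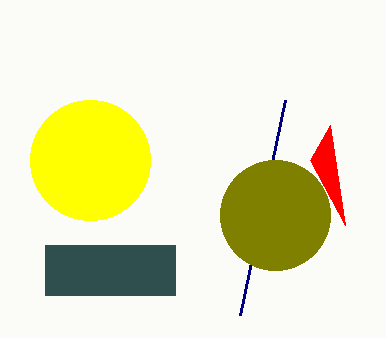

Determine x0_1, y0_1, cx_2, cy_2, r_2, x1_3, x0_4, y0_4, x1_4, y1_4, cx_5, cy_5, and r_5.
x0_1 = 285
y0_1 = 100
cx_2 = 90
cy_2 = 160
r_2 = 60
x1_3 = 310
x0_4 = 45
y0_4 = 245
x1_4 = 175
y1_4 = 295
cx_5 = 275
cy_5 = 215
r_5 = 55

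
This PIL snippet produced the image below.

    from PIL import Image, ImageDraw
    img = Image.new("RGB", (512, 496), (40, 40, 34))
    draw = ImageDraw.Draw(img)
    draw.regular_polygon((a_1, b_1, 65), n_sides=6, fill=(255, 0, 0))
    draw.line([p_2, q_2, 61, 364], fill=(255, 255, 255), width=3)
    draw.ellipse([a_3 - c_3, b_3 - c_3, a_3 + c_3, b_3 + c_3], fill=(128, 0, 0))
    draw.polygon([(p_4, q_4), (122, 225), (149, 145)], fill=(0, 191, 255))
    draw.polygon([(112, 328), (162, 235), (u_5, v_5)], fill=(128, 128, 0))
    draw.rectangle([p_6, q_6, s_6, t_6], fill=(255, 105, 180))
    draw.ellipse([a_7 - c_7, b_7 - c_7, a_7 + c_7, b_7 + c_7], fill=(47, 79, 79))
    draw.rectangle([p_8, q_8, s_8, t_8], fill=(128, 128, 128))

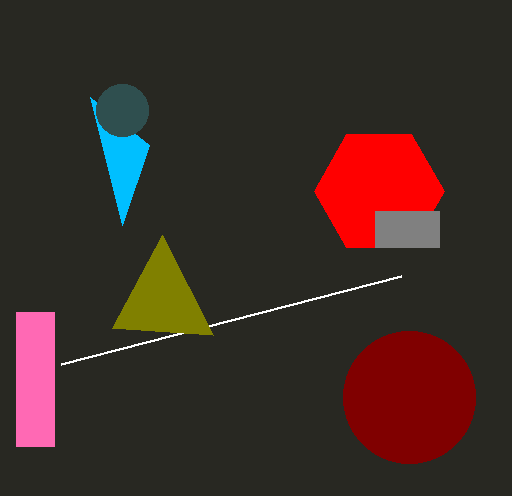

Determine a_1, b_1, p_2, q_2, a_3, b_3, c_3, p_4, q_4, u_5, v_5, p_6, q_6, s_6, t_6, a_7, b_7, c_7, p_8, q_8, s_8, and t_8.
a_1 = 379; b_1 = 191; p_2 = 401; q_2 = 276; a_3 = 409; b_3 = 397; c_3 = 66; p_4 = 90; q_4 = 97; u_5 = 213; v_5 = 335; p_6 = 16; q_6 = 312; s_6 = 54; t_6 = 446; a_7 = 122; b_7 = 110; c_7 = 26; p_8 = 375; q_8 = 211; s_8 = 439; t_8 = 247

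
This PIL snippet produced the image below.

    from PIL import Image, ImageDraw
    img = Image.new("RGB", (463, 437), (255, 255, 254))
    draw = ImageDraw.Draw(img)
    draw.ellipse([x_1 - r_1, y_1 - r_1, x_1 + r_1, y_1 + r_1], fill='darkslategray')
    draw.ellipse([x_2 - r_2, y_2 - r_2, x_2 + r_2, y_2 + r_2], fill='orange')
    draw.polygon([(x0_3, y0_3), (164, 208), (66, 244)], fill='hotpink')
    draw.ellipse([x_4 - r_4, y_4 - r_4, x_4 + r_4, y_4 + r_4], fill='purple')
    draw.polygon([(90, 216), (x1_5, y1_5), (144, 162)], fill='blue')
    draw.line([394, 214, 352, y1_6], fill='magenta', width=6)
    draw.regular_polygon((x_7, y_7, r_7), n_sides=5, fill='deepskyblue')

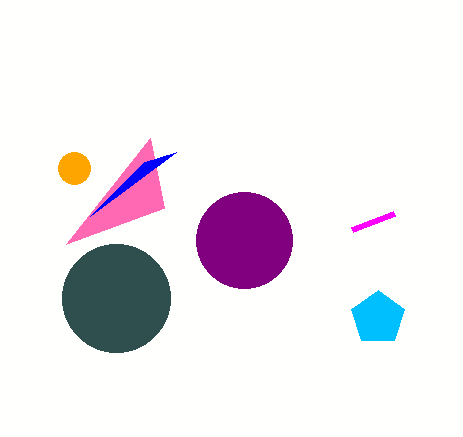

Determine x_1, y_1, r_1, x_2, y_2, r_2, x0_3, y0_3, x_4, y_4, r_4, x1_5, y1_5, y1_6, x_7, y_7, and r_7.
x_1 = 116
y_1 = 298
r_1 = 54
x_2 = 74
y_2 = 168
r_2 = 16
x0_3 = 150
y0_3 = 138
x_4 = 244
y_4 = 240
r_4 = 48
x1_5 = 176
y1_5 = 152
y1_6 = 230
x_7 = 378
y_7 = 318
r_7 = 28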